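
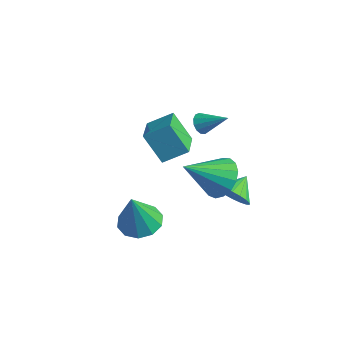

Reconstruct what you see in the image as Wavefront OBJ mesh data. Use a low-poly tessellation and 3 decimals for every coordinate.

v 0.74 -0.046 -1.473
v 1.451 0.334 -1.894
v 0.56 0.986 -0.847
v 1.142 0.428 -2.138
v 0.752 0.427 -2.25
v 0.361 0.333 -2.208
v 0.044 0.164 -2.02
v -0.134 -0.047 -1.724
v -0.14 -0.257 -1.378
v 0.029 -0.426 -1.051
v 0.339 -0.519 -0.807
v 0.728 -0.519 -0.695
v 1.12 -0.425 -0.738
v 1.436 -0.256 -0.925
v 1.615 -0.045 -1.221
v 1.62 0.166 -1.567
v -2.78 -1.059 -0.847
v -3.723 -1.364 0.595
v -3.936 0.187 -1.34
v -4.879 -0.117 0.102
v -2.041 -0.103 -0.162
v -2.984 -0.407 1.28
v -3.197 1.144 -0.655
v -4.14 0.839 0.787
v -1.579 -3.439 -2.813
v -0.87 -4.159 -3.098
v -1.401 -4.081 -0.747
v -0.553 -3.611 -2.954
v -0.628 -2.997 -2.757
v -1.066 -2.552 -2.581
v -1.7 -2.446 -2.493
v -2.288 -2.719 -2.527
v -2.605 -3.267 -2.671
v -2.53 -3.88 -2.868
v -2.092 -4.325 -3.044
v -1.458 -4.432 -3.132
v -0.836 -0.497 2.765
v -0.494 -0.575 2.316
v 0.296 0.037 3.535
v -0.614 -0.279 2.287
v -0.805 -0.052 2.41
v -1.006 0.034 2.646
v -1.153 -0.049 2.919
v -1.199 -0.274 3.144
v -1.13 -0.57 3.248
v -0.968 -0.843 3.199
v -0.764 -1.006 3.012
v -0.583 -1.007 2.746
v -0.482 -0.847 2.487
v 1.469 -1.459 1.063
v 2.486 -1.818 1.115
v 0.831 -3.081 2.357
v 2.451 -1.488 1.511
v 2.191 -1.151 1.805
v 1.765 -0.885 1.928
v 1.272 -0.751 1.854
v 0.823 -0.779 1.598
v 0.523 -0.962 1.22
v 0.439 -1.26 0.806
v 0.591 -1.603 0.45
v 0.944 -1.914 0.235
v 1.417 -2.12 0.21
v 1.902 -2.175 0.38
v 2.288 -2.066 0.707
f 2 1 4
f 2 4 3
f 4 1 5
f 4 5 3
f 5 1 6
f 5 6 3
f 6 1 7
f 6 7 3
f 7 1 8
f 7 8 3
f 8 1 9
f 8 9 3
f 9 1 10
f 9 10 3
f 10 1 11
f 10 11 3
f 11 1 12
f 11 12 3
f 12 1 13
f 12 13 3
f 13 1 14
f 13 14 3
f 14 1 15
f 14 15 3
f 15 1 16
f 15 16 3
f 16 1 2
f 16 2 3
f 18 20 17
f 21 18 17
f 17 20 19
f 19 21 17
f 18 24 20
f 22 18 21
f 22 24 18
f 20 24 19
f 23 21 19
f 19 24 23
f 23 22 21
f 24 22 23
f 26 25 28
f 26 28 27
f 28 25 29
f 28 29 27
f 29 25 30
f 29 30 27
f 30 25 31
f 30 31 27
f 31 25 32
f 31 32 27
f 32 25 33
f 32 33 27
f 33 25 34
f 33 34 27
f 34 25 35
f 34 35 27
f 35 25 36
f 35 36 27
f 36 25 26
f 36 26 27
f 38 37 40
f 38 40 39
f 40 37 41
f 40 41 39
f 41 37 42
f 41 42 39
f 42 37 43
f 42 43 39
f 43 37 44
f 43 44 39
f 44 37 45
f 44 45 39
f 45 37 46
f 45 46 39
f 46 37 47
f 46 47 39
f 47 37 48
f 47 48 39
f 48 37 49
f 48 49 39
f 49 37 38
f 49 38 39
f 51 50 53
f 51 53 52
f 53 50 54
f 53 54 52
f 54 50 55
f 54 55 52
f 55 50 56
f 55 56 52
f 56 50 57
f 56 57 52
f 57 50 58
f 57 58 52
f 58 50 59
f 58 59 52
f 59 50 60
f 59 60 52
f 60 50 61
f 60 61 52
f 61 50 62
f 61 62 52
f 62 50 63
f 62 63 52
f 63 50 64
f 63 64 52
f 64 50 51
f 64 51 52



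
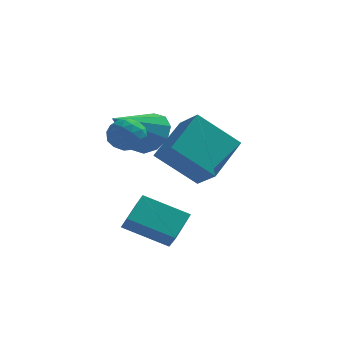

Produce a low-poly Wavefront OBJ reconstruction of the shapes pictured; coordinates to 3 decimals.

v -1.831 -3.63 -1.167
v -1.464 -2.589 -0.407
v -2.154 -3.038 -1.822
v -1.787 -1.997 -1.063
v -0.133 -3.623 -1.997
v 0.234 -2.582 -1.238
v -0.456 -3.031 -2.653
v -0.089 -1.99 -1.893
v -2.451 -0.792 2.174
v -1.801 -0.964 1.781
v -2.639 -2.016 2.399
v -1.989 -2.188 2.006
v -1.944 -1.822 2.691
v -1.828 -1.065 2.552
v -2.612 -1.915 1.628
v -2.496 -1.158 1.489
v -1.901 -1.658 1.444
v -1.488 -1.6 2.101
v -2.952 -1.38 2.079
v -2.539 -1.322 2.736
v -2.11 -0.77 1.957
v -2.33 -2.21 2.223
v -2.304 -1.994 2.625
v -1.922 -2.095 2.394
v -2.125 -0.83 2.411
v -1.744 -0.931 2.18
v -1.828 -1.435 2.715
v -2.696 -2.049 2
v -2.315 -2.15 1.769
v -2.518 -0.885 1.786
v -2.136 -0.986 1.555
v -2.612 -1.545 1.465
v -1.786 -1.28 1.528
v -1.897 -1.999 1.661
v -2.263 -1.839 1.439
v -2.195 -1.394 1.357
v -1.544 -1.246 1.915
v -1.654 -1.965 2.047
v -1.628 -1.75 2.45
v -1.56 -1.305 2.368
v -1.602 -1.654 1.717
v -2.786 -1.015 2.133
v -2.896 -1.734 2.265
v -2.88 -1.675 1.812
v -2.812 -1.23 1.73
v -2.543 -0.981 2.519
v -2.654 -1.7 2.652
v -2.245 -1.586 2.823
v -2.177 -1.141 2.741
v -2.838 -1.326 2.463
v -1.932 1.433 1.213
v -1.344 1.633 2.022
v -3.028 -0.013 2.367
v -1.84 2.023 2.039
v -2.37 2.187 1.741
v -2.734 2.063 1.241
v -2.791 1.698 0.73
v -2.52 1.232 0.404
v -2.025 0.842 0.386
v -1.494 0.678 0.684
v -1.131 0.802 1.184
v -1.074 1.167 1.695
v -1.028 -2.862 1.613
v -0.354 -1.243 2.674
v 0.466 -2.6 0.263
v 1.14 -0.981 1.325
v -0.3 -3.599 2.275
v 0.374 -1.98 3.337
v 1.194 -3.337 0.926
v 1.868 -1.718 1.987
f 2 4 1
f 5 2 1
f 1 4 3
f 3 5 1
f 2 8 4
f 6 2 5
f 6 8 2
f 4 8 3
f 7 5 3
f 3 8 7
f 7 6 5
f 8 6 7
f 9 46 25
f 46 20 49
f 25 49 14
f 46 49 25
f 9 25 21
f 25 14 26
f 21 26 10
f 25 26 21
f 9 21 30
f 21 10 31
f 30 31 16
f 21 31 30
f 9 30 42
f 30 16 45
f 42 45 19
f 30 45 42
f 9 42 46
f 42 19 50
f 46 50 20
f 42 50 46
f 10 26 37
f 26 14 40
f 37 40 18
f 26 40 37
f 14 49 27
f 49 20 48
f 27 48 13
f 49 48 27
f 20 50 47
f 50 19 43
f 47 43 11
f 50 43 47
f 19 45 44
f 45 16 32
f 44 32 15
f 45 32 44
f 16 31 36
f 31 10 33
f 36 33 17
f 31 33 36
f 12 38 24
f 38 18 39
f 24 39 13
f 38 39 24
f 12 24 22
f 24 13 23
f 22 23 11
f 24 23 22
f 12 22 29
f 22 11 28
f 29 28 15
f 22 28 29
f 12 29 34
f 29 15 35
f 34 35 17
f 29 35 34
f 12 34 38
f 34 17 41
f 38 41 18
f 34 41 38
f 13 39 27
f 39 18 40
f 27 40 14
f 39 40 27
f 11 23 47
f 23 13 48
f 47 48 20
f 23 48 47
f 15 28 44
f 28 11 43
f 44 43 19
f 28 43 44
f 17 35 36
f 35 15 32
f 36 32 16
f 35 32 36
f 18 41 37
f 41 17 33
f 37 33 10
f 41 33 37
f 52 51 54
f 52 54 53
f 54 51 55
f 54 55 53
f 55 51 56
f 55 56 53
f 56 51 57
f 56 57 53
f 57 51 58
f 57 58 53
f 58 51 59
f 58 59 53
f 59 51 60
f 59 60 53
f 60 51 61
f 60 61 53
f 61 51 62
f 61 62 53
f 62 51 52
f 62 52 53
f 64 66 63
f 67 64 63
f 63 66 65
f 65 67 63
f 64 70 66
f 68 64 67
f 68 70 64
f 66 70 65
f 69 67 65
f 65 70 69
f 69 68 67
f 70 68 69



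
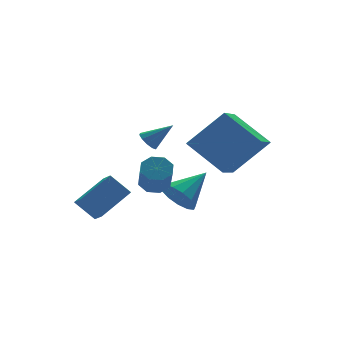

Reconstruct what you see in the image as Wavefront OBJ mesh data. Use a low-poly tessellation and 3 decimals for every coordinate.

v 2.392 -2.312 2.478
v 1.615 -0.891 3.634
v 0.996 -1.853 0.977
v 0.219 -0.432 2.134
v 3.621 -1.028 1.726
v 2.844 0.393 2.883
v 2.225 -0.569 0.226
v 1.448 0.852 1.382
v 0.239 2.677 1.132
v 0.62 2.899 0.857
v 1.121 2.223 1.988
v 0.518 3.112 1.075
v 0.309 3.158 1.315
v 0.074 3.021 1.485
v -0.099 2.752 1.52
v -0.142 2.454 1.407
v -0.04 2.242 1.189
v 0.169 2.195 0.949
v 0.405 2.332 0.779
v 0.577 2.601 0.744
v 1.361 2.272 -2.07
v 1.831 2.317 -2.861
v 2.879 2.628 -1.15
v 1.66 2.797 -2.765
v 1.395 3.111 -2.448
v 1.119 3.158 -2.012
v 0.92 2.924 -1.594
v 0.861 2.483 -1.328
v 0.961 1.976 -1.297
v 1.188 1.562 -1.512
v 1.471 1.374 -1.904
v 1.718 1.471 -2.349
v 1.852 1.823 -2.706
v -2.065 2.834 -2.748
v -2.102 2.147 -2.303
v -2.68 3.411 -1.908
v -2.717 2.723 -1.463
v -0.543 3.277 -1.937
v -0.58 2.589 -1.492
v -1.158 3.853 -1.097
v -1.195 3.166 -0.652
v 0.214 2.083 -0.848
v 0.87 1.943 -0.741
v 0.503 1.077 0.376
v -0.154 1.217 0.268
v 0.709 2.358 -0.472
v 0.341 1.492 0.645
v 0.257 2.612 -0.423
v -0.111 1.746 0.693
v -0.22 2.556 -0.624
v -0.588 1.69 0.492
v -0.443 2.223 -0.956
v -0.81 1.357 0.161
v -0.281 1.808 -1.225
v -0.649 0.942 -0.108
v 0.171 1.554 -1.273
v -0.197 0.688 -0.157
v 0.648 1.61 -1.072
v 0.28 0.744 0.044
f 2 4 1
f 5 2 1
f 1 4 3
f 3 5 1
f 2 8 4
f 6 2 5
f 6 8 2
f 4 8 3
f 7 5 3
f 3 8 7
f 7 6 5
f 8 6 7
f 10 9 12
f 10 12 11
f 12 9 13
f 12 13 11
f 13 9 14
f 13 14 11
f 14 9 15
f 14 15 11
f 15 9 16
f 15 16 11
f 16 9 17
f 16 17 11
f 17 9 18
f 17 18 11
f 18 9 19
f 18 19 11
f 19 9 20
f 19 20 11
f 20 9 10
f 20 10 11
f 22 21 24
f 22 24 23
f 24 21 25
f 24 25 23
f 25 21 26
f 25 26 23
f 26 21 27
f 26 27 23
f 27 21 28
f 27 28 23
f 28 21 29
f 28 29 23
f 29 21 30
f 29 30 23
f 30 21 31
f 30 31 23
f 31 21 32
f 31 32 23
f 32 21 33
f 32 33 23
f 33 21 22
f 33 22 23
f 35 37 34
f 38 35 34
f 34 37 36
f 36 38 34
f 35 41 37
f 39 35 38
f 39 41 35
f 37 41 36
f 40 38 36
f 36 41 40
f 40 39 38
f 41 39 40
f 43 42 46
f 43 46 44
f 44 46 47
f 44 47 45
f 46 42 48
f 46 48 47
f 47 48 49
f 47 49 45
f 48 42 50
f 48 50 49
f 49 50 51
f 49 51 45
f 50 42 52
f 50 52 51
f 51 52 53
f 51 53 45
f 52 42 54
f 52 54 53
f 53 54 55
f 53 55 45
f 54 42 56
f 54 56 55
f 55 56 57
f 55 57 45
f 56 42 58
f 56 58 57
f 57 58 59
f 57 59 45
f 58 42 43
f 58 43 59
f 59 43 44
f 59 44 45



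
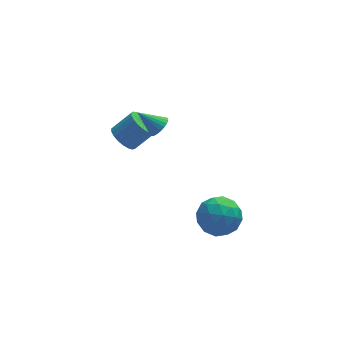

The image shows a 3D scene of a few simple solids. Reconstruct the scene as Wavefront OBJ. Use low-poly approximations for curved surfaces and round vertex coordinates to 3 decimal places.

v 0.101 -2.479 0.018
v 1.11 -2.619 0.67
v 0.35 -4.261 -0.75
v 1.359 -4.401 -0.098
v 0.282 -4.378 0.452
v 0.129 -3.277 0.927
v 1.331 -3.603 -1.007
v 1.178 -2.502 -0.532
v 1.87 -3.314 0.036
v 1.222 -3.793 0.938
v 0.238 -3.087 -1.018
v -0.41 -3.566 -0.116
v 0.584 -2.393 0.412
v 0.876 -4.487 -0.492
v 0.243 -4.474 -0.168
v 0.836 -4.556 0.215
v 0.007 -2.779 0.562
v 0.6 -2.862 0.945
v 0.113 -3.896 0.817
v 0.86 -4.018 -1.025
v 1.453 -4.101 -0.642
v 0.624 -2.324 -0.295
v 1.217 -2.406 0.088
v 1.347 -2.984 -0.897
v 1.624 -2.883 0.422
v 1.77 -3.931 -0.029
v 1.754 -3.462 -0.563
v 1.664 -2.814 -0.284
v 1.243 -3.165 0.952
v 1.389 -4.212 0.5
v 0.756 -4.199 0.824
v 0.666 -3.552 1.103
v 1.69 -3.573 0.58
v 0.071 -2.668 -0.58
v 0.217 -3.715 -1.032
v 0.794 -3.328 -1.183
v 0.704 -2.681 -0.904
v -0.31 -2.949 -0.051
v -0.164 -3.997 -0.502
v -0.204 -4.066 0.204
v -0.294 -3.418 0.483
v -0.23 -3.307 -0.66
v -2.734 2.829 0.937
v -2.155 2.614 0.339
v -1.086 2.696 1.345
v -1.666 2.911 1.943
v -2.159 2.971 0.314
v -1.09 3.053 1.32
v -2.262 3.303 0.397
v -1.193 3.385 1.403
v -2.447 3.553 0.573
v -1.379 3.635 1.579
v -2.682 3.678 0.812
v -1.613 3.76 1.818
v -2.926 3.656 1.073
v -1.857 3.738 2.079
v -3.136 3.491 1.31
v -2.068 3.573 2.316
v -3.278 3.212 1.483
v -2.209 3.294 2.489
v -3.325 2.866 1.561
v -2.256 2.948 2.567
v -3.27 2.514 1.532
v -2.201 2.596 2.538
v -3.122 2.216 1.399
v -2.054 2.298 2.405
v -2.908 2.025 1.187
v -1.839 2.107 2.193
v -2.663 1.972 0.931
v -1.595 2.054 1.937
v -2.431 2.067 0.677
v -1.362 2.149 1.683
v -2.251 2.295 0.467
v -1.182 2.377 1.473
v -1.143 1.517 2.816
v -0.712 1.436 3.323
v -2.137 2.023 3.744
v -0.657 1.68 3.248
v -0.677 1.9 3.108
v -0.767 2.061 2.923
v -0.914 2.14 2.722
v -1.097 2.124 2.535
v -1.286 2.015 2.392
v -1.454 1.831 2.312
v -1.574 1.599 2.31
v -1.629 1.354 2.385
v -1.61 1.135 2.525
v -1.519 0.973 2.71
v -1.372 0.895 2.911
v -1.19 0.911 3.098
v -1 1.019 3.241
v -0.833 1.204 3.321
f 1 38 17
f 38 12 41
f 17 41 6
f 38 41 17
f 1 17 13
f 17 6 18
f 13 18 2
f 17 18 13
f 1 13 22
f 13 2 23
f 22 23 8
f 13 23 22
f 1 22 34
f 22 8 37
f 34 37 11
f 22 37 34
f 1 34 38
f 34 11 42
f 38 42 12
f 34 42 38
f 2 18 29
f 18 6 32
f 29 32 10
f 18 32 29
f 6 41 19
f 41 12 40
f 19 40 5
f 41 40 19
f 12 42 39
f 42 11 35
f 39 35 3
f 42 35 39
f 11 37 36
f 37 8 24
f 36 24 7
f 37 24 36
f 8 23 28
f 23 2 25
f 28 25 9
f 23 25 28
f 4 30 16
f 30 10 31
f 16 31 5
f 30 31 16
f 4 16 14
f 16 5 15
f 14 15 3
f 16 15 14
f 4 14 21
f 14 3 20
f 21 20 7
f 14 20 21
f 4 21 26
f 21 7 27
f 26 27 9
f 21 27 26
f 4 26 30
f 26 9 33
f 30 33 10
f 26 33 30
f 5 31 19
f 31 10 32
f 19 32 6
f 31 32 19
f 3 15 39
f 15 5 40
f 39 40 12
f 15 40 39
f 7 20 36
f 20 3 35
f 36 35 11
f 20 35 36
f 9 27 28
f 27 7 24
f 28 24 8
f 27 24 28
f 10 33 29
f 33 9 25
f 29 25 2
f 33 25 29
f 44 43 47
f 44 47 45
f 45 47 48
f 45 48 46
f 47 43 49
f 47 49 48
f 48 49 50
f 48 50 46
f 49 43 51
f 49 51 50
f 50 51 52
f 50 52 46
f 51 43 53
f 51 53 52
f 52 53 54
f 52 54 46
f 53 43 55
f 53 55 54
f 54 55 56
f 54 56 46
f 55 43 57
f 55 57 56
f 56 57 58
f 56 58 46
f 57 43 59
f 57 59 58
f 58 59 60
f 58 60 46
f 59 43 61
f 59 61 60
f 60 61 62
f 60 62 46
f 61 43 63
f 61 63 62
f 62 63 64
f 62 64 46
f 63 43 65
f 63 65 64
f 64 65 66
f 64 66 46
f 65 43 67
f 65 67 66
f 66 67 68
f 66 68 46
f 67 43 69
f 67 69 68
f 68 69 70
f 68 70 46
f 69 43 71
f 69 71 70
f 70 71 72
f 70 72 46
f 71 43 73
f 71 73 72
f 72 73 74
f 72 74 46
f 73 43 44
f 73 44 74
f 74 44 45
f 74 45 46
f 76 75 78
f 76 78 77
f 78 75 79
f 78 79 77
f 79 75 80
f 79 80 77
f 80 75 81
f 80 81 77
f 81 75 82
f 81 82 77
f 82 75 83
f 82 83 77
f 83 75 84
f 83 84 77
f 84 75 85
f 84 85 77
f 85 75 86
f 85 86 77
f 86 75 87
f 86 87 77
f 87 75 88
f 87 88 77
f 88 75 89
f 88 89 77
f 89 75 90
f 89 90 77
f 90 75 91
f 90 91 77
f 91 75 92
f 91 92 77
f 92 75 76
f 92 76 77



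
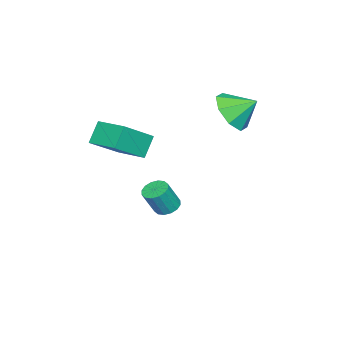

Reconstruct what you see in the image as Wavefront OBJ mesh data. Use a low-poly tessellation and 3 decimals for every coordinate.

v -2.086 1.798 3.399
v -1.118 2.065 3.295
v -2.274 2.742 4.081
v -1.57 2.371 2.747
v -2.324 2.342 2.581
v -2.939 1.994 2.894
v -3.055 1.531 3.502
v -2.603 1.225 4.05
v -1.849 1.254 4.216
v -1.234 1.602 3.903
v 1.31 -1.317 2.272
v 0.685 -1.229 3.099
v 1.776 -0.059 2.49
v 1.151 0.03 3.317
v 2.509 -1.93 3.243
v 1.884 -1.841 4.07
v 2.975 -0.671 3.461
v 2.35 -0.583 4.288
v -1.059 -0.391 -1.698
v -0.627 -0.044 -1.778
v -0.168 -0.363 -0.682
v -0.601 -0.709 -0.602
v -0.828 0.117 -1.647
v -0.37 -0.202 -0.551
v -1.092 0.142 -1.529
v -0.634 -0.176 -0.433
v -1.347 0.025 -1.457
v -0.889 -0.294 -0.361
v -1.525 -0.204 -1.449
v -1.066 -0.522 -0.353
v -1.578 -0.483 -1.508
v -1.119 -0.801 -0.412
v -1.492 -0.737 -1.618
v -1.033 -1.056 -0.522
v -1.29 -0.898 -1.749
v -0.832 -1.217 -0.653
v -1.026 -0.924 -1.867
v -0.568 -1.242 -0.771
v -0.771 -0.806 -1.939
v -0.313 -1.125 -0.843
v -0.594 -0.578 -1.947
v -0.135 -0.896 -0.851
v -0.541 -0.299 -1.888
v -0.082 -0.617 -0.792
f 2 1 4
f 2 4 3
f 4 1 5
f 4 5 3
f 5 1 6
f 5 6 3
f 6 1 7
f 6 7 3
f 7 1 8
f 7 8 3
f 8 1 9
f 8 9 3
f 9 1 10
f 9 10 3
f 10 1 2
f 10 2 3
f 12 14 11
f 15 12 11
f 11 14 13
f 13 15 11
f 12 18 14
f 16 12 15
f 16 18 12
f 14 18 13
f 17 15 13
f 13 18 17
f 17 16 15
f 18 16 17
f 20 19 23
f 20 23 21
f 21 23 24
f 21 24 22
f 23 19 25
f 23 25 24
f 24 25 26
f 24 26 22
f 25 19 27
f 25 27 26
f 26 27 28
f 26 28 22
f 27 19 29
f 27 29 28
f 28 29 30
f 28 30 22
f 29 19 31
f 29 31 30
f 30 31 32
f 30 32 22
f 31 19 33
f 31 33 32
f 32 33 34
f 32 34 22
f 33 19 35
f 33 35 34
f 34 35 36
f 34 36 22
f 35 19 37
f 35 37 36
f 36 37 38
f 36 38 22
f 37 19 39
f 37 39 38
f 38 39 40
f 38 40 22
f 39 19 41
f 39 41 40
f 40 41 42
f 40 42 22
f 41 19 43
f 41 43 42
f 42 43 44
f 42 44 22
f 43 19 20
f 43 20 44
f 44 20 21
f 44 21 22



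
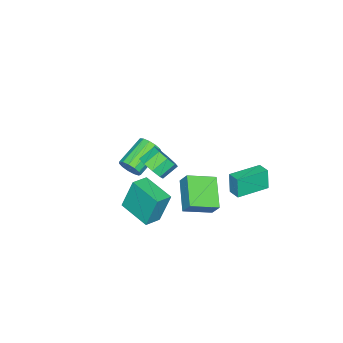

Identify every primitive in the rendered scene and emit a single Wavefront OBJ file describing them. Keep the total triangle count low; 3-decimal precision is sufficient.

v 2.839 0.08 3.205
v 3.386 -0.029 3.974
v 2.569 0.452 4.624
v 2.021 0.56 3.855
v 3.504 0.547 3.696
v 2.686 1.028 4.346
v 3.311 0.904 3.189
v 2.493 1.385 3.839
v 2.897 0.875 2.689
v 2.079 1.356 3.339
v 2.455 0.474 2.431
v 1.638 0.955 3.08
v 2.194 -0.112 2.535
v 1.376 0.369 3.184
v 2.234 -0.608 2.952
v 1.416 -0.127 3.602
v 2.557 -0.782 3.488
v 1.739 -0.301 4.138
v 3.012 -0.554 3.892
v 2.194 -0.073 4.542
v -3.032 3.999 -1.011
v -3.208 3.842 0.389
v -2.616 4.728 -0.878
v -2.792 4.571 0.523
v -1.228 2.949 -0.903
v -1.404 2.792 0.498
v -0.812 3.678 -0.769
v -0.988 3.521 0.631
v -1.874 -4.102 -2.363
v -1.61 -4.413 -1.675
v -3.542 -4.089 -0.788
v -3.806 -3.778 -1.477
v -1.527 -3.97 -1.655
v -3.459 -3.646 -0.768
v -1.554 -3.57 -1.86
v -3.485 -3.246 -0.973
v -1.682 -3.338 -2.224
v -3.614 -3.014 -1.337
v -1.872 -3.349 -2.633
v -3.803 -3.025 -1.746
v -2.062 -3.599 -2.956
v -3.994 -3.275 -2.07
v -2.193 -4.009 -3.091
v -4.124 -3.685 -2.205
v -2.222 -4.448 -2.995
v -4.154 -4.124 -2.108
v -2.141 -4.777 -2.698
v -4.073 -4.454 -1.812
v -1.975 -4.893 -2.295
v -3.907 -4.569 -1.409
v -1.778 -4.757 -1.914
v -3.709 -4.433 -1.027
v 0.942 -2.079 -2.193
v 0.576 -1.524 -0.117
v 1.573 -0.109 -2.609
v 1.207 0.446 -0.533
v 2.013 -2.366 -1.927
v 1.647 -1.811 0.149
v 2.644 -0.396 -2.343
v 2.278 0.159 -0.267
v 0.459 2.482 1.122
v 0.666 3.05 2.005
v 2.022 3.517 0.09
v 2.229 4.084 0.973
v 1.631 1.236 1.647
v 1.838 1.803 2.53
v 3.194 2.27 0.615
v 3.401 2.838 1.498
f 2 1 5
f 2 5 3
f 3 5 6
f 3 6 4
f 5 1 7
f 5 7 6
f 6 7 8
f 6 8 4
f 7 1 9
f 7 9 8
f 8 9 10
f 8 10 4
f 9 1 11
f 9 11 10
f 10 11 12
f 10 12 4
f 11 1 13
f 11 13 12
f 12 13 14
f 12 14 4
f 13 1 15
f 13 15 14
f 14 15 16
f 14 16 4
f 15 1 17
f 15 17 16
f 16 17 18
f 16 18 4
f 17 1 19
f 17 19 18
f 18 19 20
f 18 20 4
f 19 1 2
f 19 2 20
f 20 2 3
f 20 3 4
f 22 24 21
f 25 22 21
f 21 24 23
f 23 25 21
f 22 28 24
f 26 22 25
f 26 28 22
f 24 28 23
f 27 25 23
f 23 28 27
f 27 26 25
f 28 26 27
f 30 29 33
f 30 33 31
f 31 33 34
f 31 34 32
f 33 29 35
f 33 35 34
f 34 35 36
f 34 36 32
f 35 29 37
f 35 37 36
f 36 37 38
f 36 38 32
f 37 29 39
f 37 39 38
f 38 39 40
f 38 40 32
f 39 29 41
f 39 41 40
f 40 41 42
f 40 42 32
f 41 29 43
f 41 43 42
f 42 43 44
f 42 44 32
f 43 29 45
f 43 45 44
f 44 45 46
f 44 46 32
f 45 29 47
f 45 47 46
f 46 47 48
f 46 48 32
f 47 29 49
f 47 49 48
f 48 49 50
f 48 50 32
f 49 29 51
f 49 51 50
f 50 51 52
f 50 52 32
f 51 29 30
f 51 30 52
f 52 30 31
f 52 31 32
f 54 56 53
f 57 54 53
f 53 56 55
f 55 57 53
f 54 60 56
f 58 54 57
f 58 60 54
f 56 60 55
f 59 57 55
f 55 60 59
f 59 58 57
f 60 58 59
f 62 64 61
f 65 62 61
f 61 64 63
f 63 65 61
f 62 68 64
f 66 62 65
f 66 68 62
f 64 68 63
f 67 65 63
f 63 68 67
f 67 66 65
f 68 66 67



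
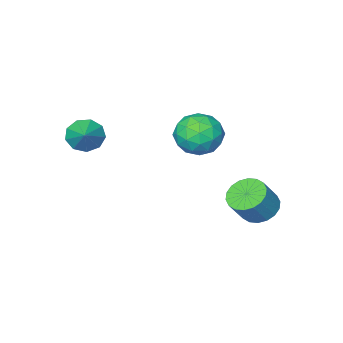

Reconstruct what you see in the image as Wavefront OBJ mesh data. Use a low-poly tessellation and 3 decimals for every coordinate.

v -3.962 1.965 -2.853
v -3.15 1.755 -3.415
v -2.245 1.864 -2.149
v -3.058 2.075 -1.587
v -3.173 2.203 -3.437
v -2.269 2.312 -2.171
v -3.353 2.604 -3.344
v -2.448 2.713 -2.077
v -3.653 2.879 -3.153
v -2.748 2.988 -1.886
v -4.014 2.973 -2.903
v -3.11 3.082 -1.636
v -4.366 2.867 -2.643
v -3.461 2.976 -1.376
v -4.637 2.583 -2.425
v -3.732 2.692 -1.158
v -4.775 2.176 -2.291
v -3.87 2.285 -1.025
v -4.751 1.728 -2.269
v -3.847 1.837 -1.003
v -4.572 1.327 -2.363
v -3.667 1.436 -1.096
v -4.272 1.052 -2.554
v -3.367 1.161 -1.287
v -3.91 0.958 -2.804
v -3.006 1.067 -1.537
v -3.559 1.064 -3.064
v -2.654 1.173 -1.797
v -3.288 1.348 -3.282
v -2.383 1.457 -2.015
v -2.499 0.969 2.062
v -1.299 0.957 1.749
v -2.621 -0.997 1.671
v -1.421 -1.009 1.358
v -1.752 -0.832 2.54
v -1.676 0.382 2.782
v -2.244 -0.422 0.638
v -2.168 0.792 0.88
v -1.141 0.097 0.869
v -0.837 -0.156 2.045
v -3.083 0.116 1.375
v -2.779 -0.137 2.551
v -1.888 1.135 1.94
v -2.032 -1.175 1.48
v -2.226 -1.071 2.175
v -1.52 -1.078 1.991
v -2.11 0.798 2.547
v -1.405 0.791 2.363
v -1.671 -0.261 2.828
v -2.515 -0.831 1.057
v -1.81 -0.838 0.873
v -2.4 1.038 1.429
v -1.694 1.031 1.245
v -2.249 0.221 0.592
v -1.09 0.623 1.239
v -1.161 -0.532 1.008
v -1.645 -0.188 0.585
v -1.601 0.526 0.728
v -0.911 0.474 1.93
v -0.983 -0.681 1.7
v -1.177 -0.577 2.395
v -1.133 0.136 2.537
v -0.818 -0.031 1.412
v -2.937 0.641 1.72
v -3.009 -0.514 1.49
v -2.787 -0.176 0.883
v -2.743 0.537 1.025
v -2.759 0.492 2.412
v -2.83 -0.663 2.181
v -2.319 -0.566 2.692
v -2.275 0.148 2.835
v -3.102 -0.009 2.008
v 1.967 -3.299 1.424
v 2.78 -3.71 1.234
v 2.653 -2.281 2.156
v 2.638 -3.288 0.78
v 2.183 -2.871 0.627
v 1.626 -2.655 0.846
v 1.229 -2.74 1.336
v 1.178 -3.087 1.867
v 1.495 -3.533 2.19
v 2.034 -3.87 2.155
v 2.541 -3.94 1.777
f 2 1 5
f 2 5 3
f 3 5 6
f 3 6 4
f 5 1 7
f 5 7 6
f 6 7 8
f 6 8 4
f 7 1 9
f 7 9 8
f 8 9 10
f 8 10 4
f 9 1 11
f 9 11 10
f 10 11 12
f 10 12 4
f 11 1 13
f 11 13 12
f 12 13 14
f 12 14 4
f 13 1 15
f 13 15 14
f 14 15 16
f 14 16 4
f 15 1 17
f 15 17 16
f 16 17 18
f 16 18 4
f 17 1 19
f 17 19 18
f 18 19 20
f 18 20 4
f 19 1 21
f 19 21 20
f 20 21 22
f 20 22 4
f 21 1 23
f 21 23 22
f 22 23 24
f 22 24 4
f 23 1 25
f 23 25 24
f 24 25 26
f 24 26 4
f 25 1 27
f 25 27 26
f 26 27 28
f 26 28 4
f 27 1 29
f 27 29 28
f 28 29 30
f 28 30 4
f 29 1 2
f 29 2 30
f 30 2 3
f 30 3 4
f 31 68 47
f 68 42 71
f 47 71 36
f 68 71 47
f 31 47 43
f 47 36 48
f 43 48 32
f 47 48 43
f 31 43 52
f 43 32 53
f 52 53 38
f 43 53 52
f 31 52 64
f 52 38 67
f 64 67 41
f 52 67 64
f 31 64 68
f 64 41 72
f 68 72 42
f 64 72 68
f 32 48 59
f 48 36 62
f 59 62 40
f 48 62 59
f 36 71 49
f 71 42 70
f 49 70 35
f 71 70 49
f 42 72 69
f 72 41 65
f 69 65 33
f 72 65 69
f 41 67 66
f 67 38 54
f 66 54 37
f 67 54 66
f 38 53 58
f 53 32 55
f 58 55 39
f 53 55 58
f 34 60 46
f 60 40 61
f 46 61 35
f 60 61 46
f 34 46 44
f 46 35 45
f 44 45 33
f 46 45 44
f 34 44 51
f 44 33 50
f 51 50 37
f 44 50 51
f 34 51 56
f 51 37 57
f 56 57 39
f 51 57 56
f 34 56 60
f 56 39 63
f 60 63 40
f 56 63 60
f 35 61 49
f 61 40 62
f 49 62 36
f 61 62 49
f 33 45 69
f 45 35 70
f 69 70 42
f 45 70 69
f 37 50 66
f 50 33 65
f 66 65 41
f 50 65 66
f 39 57 58
f 57 37 54
f 58 54 38
f 57 54 58
f 40 63 59
f 63 39 55
f 59 55 32
f 63 55 59
f 74 73 76
f 74 76 75
f 76 73 77
f 76 77 75
f 77 73 78
f 77 78 75
f 78 73 79
f 78 79 75
f 79 73 80
f 79 80 75
f 80 73 81
f 80 81 75
f 81 73 82
f 81 82 75
f 82 73 83
f 82 83 75
f 83 73 74
f 83 74 75



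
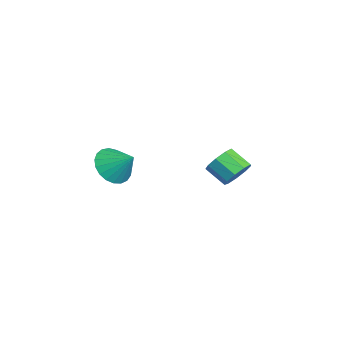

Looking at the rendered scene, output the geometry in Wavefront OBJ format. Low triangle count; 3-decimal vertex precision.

v -1.827 2.809 -1.594
v -1.417 2.998 -0.983
v -2.024 2.281 -0.354
v -2.433 2.091 -0.966
v -1.831 3.311 -1.024
v -2.437 2.594 -0.396
v -2.242 3.389 -1.332
v -2.848 2.672 -0.704
v -2.459 3.195 -1.763
v -3.065 2.478 -1.135
v -2.381 2.82 -2.115
v -2.987 2.103 -1.486
v -2.043 2.44 -2.223
v -2.649 1.723 -1.594
v -1.604 2.233 -2.037
v -2.21 1.515 -1.408
v -1.27 2.294 -1.644
v -1.876 1.577 -1.015
v -1.196 2.597 -1.227
v -1.802 1.88 -0.599
v 2.675 -2.491 1.716
v 3.447 -2.808 1.408
v 3.285 -1.749 2.484
v 3.385 -2.523 1.181
v 3.201 -2.232 1.047
v 2.925 -1.985 1.028
v 2.606 -1.826 1.128
v 2.299 -1.782 1.33
v 2.057 -1.861 1.599
v 1.922 -2.048 1.887
v 1.916 -2.312 2.147
v 2.042 -2.607 2.332
v 2.277 -2.882 2.41
v 2.581 -3.089 2.368
v 2.901 -3.193 2.214
v 3.182 -3.175 1.974
v 3.375 -3.039 1.689
f 2 1 5
f 2 5 3
f 3 5 6
f 3 6 4
f 5 1 7
f 5 7 6
f 6 7 8
f 6 8 4
f 7 1 9
f 7 9 8
f 8 9 10
f 8 10 4
f 9 1 11
f 9 11 10
f 10 11 12
f 10 12 4
f 11 1 13
f 11 13 12
f 12 13 14
f 12 14 4
f 13 1 15
f 13 15 14
f 14 15 16
f 14 16 4
f 15 1 17
f 15 17 16
f 16 17 18
f 16 18 4
f 17 1 19
f 17 19 18
f 18 19 20
f 18 20 4
f 19 1 2
f 19 2 20
f 20 2 3
f 20 3 4
f 22 21 24
f 22 24 23
f 24 21 25
f 24 25 23
f 25 21 26
f 25 26 23
f 26 21 27
f 26 27 23
f 27 21 28
f 27 28 23
f 28 21 29
f 28 29 23
f 29 21 30
f 29 30 23
f 30 21 31
f 30 31 23
f 31 21 32
f 31 32 23
f 32 21 33
f 32 33 23
f 33 21 34
f 33 34 23
f 34 21 35
f 34 35 23
f 35 21 36
f 35 36 23
f 36 21 37
f 36 37 23
f 37 21 22
f 37 22 23



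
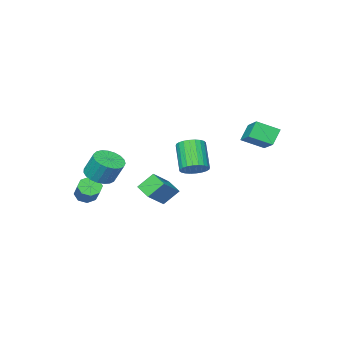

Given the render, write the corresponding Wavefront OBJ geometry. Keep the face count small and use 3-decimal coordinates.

v 2.654 -2.64 -1.454
v 3.304 -2.004 -1.73
v 3.155 -1.284 -0.422
v 2.506 -1.92 -0.146
v 2.968 -1.84 -1.859
v 2.819 -1.12 -0.551
v 2.578 -1.814 -1.917
v 2.43 -1.094 -0.61
v 2.202 -1.931 -1.896
v 2.053 -1.211 -0.588
v 1.903 -2.171 -1.798
v 1.754 -1.451 -0.49
v 1.735 -2.491 -1.64
v 1.586 -1.772 -0.333
v 1.725 -2.838 -1.451
v 1.576 -2.118 -0.143
v 1.876 -3.15 -1.262
v 1.728 -2.43 0.046
v 2.162 -3.374 -1.106
v 2.013 -2.654 0.202
v 2.533 -3.471 -1.01
v 2.384 -2.751 0.298
v 2.925 -3.424 -0.991
v 2.776 -2.705 0.316
v 3.27 -3.242 -1.052
v 3.121 -2.522 0.255
v 3.508 -2.956 -1.183
v 3.36 -2.236 0.125
v 3.599 -2.615 -1.36
v 3.451 -1.895 -0.053
v 3.527 -2.278 -1.554
v 3.378 -1.558 -0.246
v 2.795 -3.684 -3.177
v 3.403 -4.031 -3.161
v 4.133 -2.703 -2.048
v 3.525 -2.356 -2.063
v 3.378 -3.679 -3.564
v 4.108 -2.352 -2.451
v 3.011 -3.33 -3.74
v 3.741 -2.002 -2.627
v 2.518 -3.188 -3.586
v 3.248 -1.861 -2.473
v 2.187 -3.337 -3.192
v 2.917 -2.009 -2.079
v 2.212 -3.688 -2.789
v 2.942 -2.361 -1.676
v 2.579 -4.038 -2.613
v 3.309 -2.71 -1.5
v 3.072 -4.179 -2.767
v 3.802 -2.852 -1.654
v -3.723 2.477 2.218
v -2.901 4.035 3.053
v -4.719 3.325 1.616
v -3.897 4.884 2.451
v -3.043 2.616 1.289
v -2.221 4.175 2.124
v -4.039 3.465 0.687
v -3.217 5.023 1.522
v -0.241 2.047 -0.445
v 0.372 1.503 -0.577
v -0.266 0.429 0.894
v -0.879 0.973 1.025
v 0.512 1.707 -0.367
v -0.126 0.632 1.103
v 0.537 1.962 -0.17
v -0.101 0.888 1.301
v 0.444 2.23 -0.014
v -0.194 1.156 1.457
v 0.247 2.471 0.076
v -0.391 1.397 1.546
v -0.025 2.647 0.086
v -0.663 1.573 1.557
v -0.329 2.731 0.016
v -0.968 1.657 1.487
v -0.62 2.712 -0.125
v -1.259 1.638 1.346
v -0.854 2.591 -0.314
v -1.492 1.517 1.157
v -0.994 2.388 -0.523
v -1.632 1.313 0.947
v -1.019 2.132 -0.721
v -1.657 1.058 0.75
v -0.926 1.864 -0.877
v -1.564 0.79 0.594
v -0.729 1.623 -0.966
v -1.367 0.549 0.504
v -0.457 1.447 -0.977
v -1.095 0.373 0.494
v -0.152 1.363 -0.907
v -0.791 0.289 0.564
v 0.139 1.382 -0.766
v -0.5 0.308 0.705
v -2.095 -1.422 -3.529
v -2.196 -2.492 -3.092
v -0.731 -1.145 -2.536
v -0.832 -2.214 -2.099
v -1.308 -1.886 -4.481
v -1.409 -2.955 -4.044
v 0.056 -1.608 -3.488
v -0.045 -2.678 -3.051
f 2 1 5
f 2 5 3
f 3 5 6
f 3 6 4
f 5 1 7
f 5 7 6
f 6 7 8
f 6 8 4
f 7 1 9
f 7 9 8
f 8 9 10
f 8 10 4
f 9 1 11
f 9 11 10
f 10 11 12
f 10 12 4
f 11 1 13
f 11 13 12
f 12 13 14
f 12 14 4
f 13 1 15
f 13 15 14
f 14 15 16
f 14 16 4
f 15 1 17
f 15 17 16
f 16 17 18
f 16 18 4
f 17 1 19
f 17 19 18
f 18 19 20
f 18 20 4
f 19 1 21
f 19 21 20
f 20 21 22
f 20 22 4
f 21 1 23
f 21 23 22
f 22 23 24
f 22 24 4
f 23 1 25
f 23 25 24
f 24 25 26
f 24 26 4
f 25 1 27
f 25 27 26
f 26 27 28
f 26 28 4
f 27 1 29
f 27 29 28
f 28 29 30
f 28 30 4
f 29 1 31
f 29 31 30
f 30 31 32
f 30 32 4
f 31 1 2
f 31 2 32
f 32 2 3
f 32 3 4
f 34 33 37
f 34 37 35
f 35 37 38
f 35 38 36
f 37 33 39
f 37 39 38
f 38 39 40
f 38 40 36
f 39 33 41
f 39 41 40
f 40 41 42
f 40 42 36
f 41 33 43
f 41 43 42
f 42 43 44
f 42 44 36
f 43 33 45
f 43 45 44
f 44 45 46
f 44 46 36
f 45 33 47
f 45 47 46
f 46 47 48
f 46 48 36
f 47 33 49
f 47 49 48
f 48 49 50
f 48 50 36
f 49 33 34
f 49 34 50
f 50 34 35
f 50 35 36
f 52 54 51
f 55 52 51
f 51 54 53
f 53 55 51
f 52 58 54
f 56 52 55
f 56 58 52
f 54 58 53
f 57 55 53
f 53 58 57
f 57 56 55
f 58 56 57
f 60 59 63
f 60 63 61
f 61 63 64
f 61 64 62
f 63 59 65
f 63 65 64
f 64 65 66
f 64 66 62
f 65 59 67
f 65 67 66
f 66 67 68
f 66 68 62
f 67 59 69
f 67 69 68
f 68 69 70
f 68 70 62
f 69 59 71
f 69 71 70
f 70 71 72
f 70 72 62
f 71 59 73
f 71 73 72
f 72 73 74
f 72 74 62
f 73 59 75
f 73 75 74
f 74 75 76
f 74 76 62
f 75 59 77
f 75 77 76
f 76 77 78
f 76 78 62
f 77 59 79
f 77 79 78
f 78 79 80
f 78 80 62
f 79 59 81
f 79 81 80
f 80 81 82
f 80 82 62
f 81 59 83
f 81 83 82
f 82 83 84
f 82 84 62
f 83 59 85
f 83 85 84
f 84 85 86
f 84 86 62
f 85 59 87
f 85 87 86
f 86 87 88
f 86 88 62
f 87 59 89
f 87 89 88
f 88 89 90
f 88 90 62
f 89 59 91
f 89 91 90
f 90 91 92
f 90 92 62
f 91 59 60
f 91 60 92
f 92 60 61
f 92 61 62
f 94 96 93
f 97 94 93
f 93 96 95
f 95 97 93
f 94 100 96
f 98 94 97
f 98 100 94
f 96 100 95
f 99 97 95
f 95 100 99
f 99 98 97
f 100 98 99



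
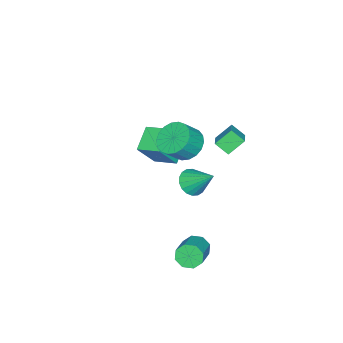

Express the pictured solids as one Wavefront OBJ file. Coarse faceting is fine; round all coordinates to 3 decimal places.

v -2.789 -3.853 -2.666
v -4.237 -4.157 -1.789
v -2.829 -2.351 -2.212
v -4.277 -2.655 -1.334
v -1.683 -4.325 -1.006
v -3.131 -4.629 -0.128
v -1.723 -2.823 -0.551
v -3.171 -3.127 0.326
v -3.366 0.756 0.156
v -3.25 -0.057 0.811
v -4.149 1.345 1.025
v -4.033 0.533 1.68
v -2.207 1.407 0.76
v -2.091 0.595 1.415
v -2.99 1.997 1.629
v -2.874 1.184 2.284
v -0.462 0.14 -0.995
v 0.311 -0.236 -0.666
v -0.318 1.6 0.335
v 0.449 0.016 -0.957
v 0.407 0.293 -1.256
v 0.193 0.539 -1.504
v -0.151 0.706 -1.65
v -0.556 0.761 -1.667
v -0.943 0.694 -1.551
v -1.234 0.516 -1.324
v -1.373 0.264 -1.033
v -1.331 -0.012 -0.734
v -1.117 -0.259 -0.486
v -0.773 -0.426 -0.34
v -0.367 -0.481 -0.323
v 0.019 -0.413 -0.439
v 2.955 2.481 -2.969
v 3.351 2.302 -3.653
v 4.94 2.84 -2.874
v 4.545 3.019 -2.191
v 3.148 2.887 -3.643
v 4.737 3.426 -2.864
v 2.832 3.235 -3.238
v 4.421 3.773 -2.46
v 2.588 3.141 -2.676
v 4.178 3.679 -1.897
v 2.56 2.66 -2.286
v 4.149 3.198 -1.507
v 2.763 2.074 -2.296
v 4.352 2.613 -1.517
v 3.079 1.727 -2.7
v 4.668 2.265 -1.922
v 3.322 1.821 -3.263
v 4.912 2.359 -2.484
v 0.668 0.493 3.292
v 1.464 1.112 2.855
v 2.289 0.727 3.811
v 1.492 0.107 4.248
v 1.246 1.42 3.167
v 2.071 1.035 4.123
v 0.913 1.544 3.504
v 1.738 1.158 4.46
v 0.532 1.459 3.799
v 1.357 1.074 4.755
v 0.177 1.184 3.993
v 1.002 0.798 4.949
v -0.08 0.771 4.049
v 0.745 0.386 5.005
v -0.189 0.303 3.955
v 0.635 -0.082 4.911
v -0.129 -0.127 3.729
v 0.696 -0.512 4.685
v 0.089 -0.435 3.417
v 0.914 -0.82 4.373
v 0.422 -0.558 3.08
v 1.247 -0.944 4.036
v 0.803 -0.474 2.785
v 1.628 -0.859 3.741
v 1.158 -0.198 2.591
v 1.983 -0.584 3.547
v 1.415 0.214 2.535
v 2.24 -0.171 3.491
v 1.525 0.682 2.629
v 2.349 0.297 3.585
f 2 4 1
f 5 2 1
f 1 4 3
f 3 5 1
f 2 8 4
f 6 2 5
f 6 8 2
f 4 8 3
f 7 5 3
f 3 8 7
f 7 6 5
f 8 6 7
f 10 12 9
f 13 10 9
f 9 12 11
f 11 13 9
f 10 16 12
f 14 10 13
f 14 16 10
f 12 16 11
f 15 13 11
f 11 16 15
f 15 14 13
f 16 14 15
f 18 17 20
f 18 20 19
f 20 17 21
f 20 21 19
f 21 17 22
f 21 22 19
f 22 17 23
f 22 23 19
f 23 17 24
f 23 24 19
f 24 17 25
f 24 25 19
f 25 17 26
f 25 26 19
f 26 17 27
f 26 27 19
f 27 17 28
f 27 28 19
f 28 17 29
f 28 29 19
f 29 17 30
f 29 30 19
f 30 17 31
f 30 31 19
f 31 17 32
f 31 32 19
f 32 17 18
f 32 18 19
f 34 33 37
f 34 37 35
f 35 37 38
f 35 38 36
f 37 33 39
f 37 39 38
f 38 39 40
f 38 40 36
f 39 33 41
f 39 41 40
f 40 41 42
f 40 42 36
f 41 33 43
f 41 43 42
f 42 43 44
f 42 44 36
f 43 33 45
f 43 45 44
f 44 45 46
f 44 46 36
f 45 33 47
f 45 47 46
f 46 47 48
f 46 48 36
f 47 33 49
f 47 49 48
f 48 49 50
f 48 50 36
f 49 33 34
f 49 34 50
f 50 34 35
f 50 35 36
f 52 51 55
f 52 55 53
f 53 55 56
f 53 56 54
f 55 51 57
f 55 57 56
f 56 57 58
f 56 58 54
f 57 51 59
f 57 59 58
f 58 59 60
f 58 60 54
f 59 51 61
f 59 61 60
f 60 61 62
f 60 62 54
f 61 51 63
f 61 63 62
f 62 63 64
f 62 64 54
f 63 51 65
f 63 65 64
f 64 65 66
f 64 66 54
f 65 51 67
f 65 67 66
f 66 67 68
f 66 68 54
f 67 51 69
f 67 69 68
f 68 69 70
f 68 70 54
f 69 51 71
f 69 71 70
f 70 71 72
f 70 72 54
f 71 51 73
f 71 73 72
f 72 73 74
f 72 74 54
f 73 51 75
f 73 75 74
f 74 75 76
f 74 76 54
f 75 51 77
f 75 77 76
f 76 77 78
f 76 78 54
f 77 51 79
f 77 79 78
f 78 79 80
f 78 80 54
f 79 51 52
f 79 52 80
f 80 52 53
f 80 53 54



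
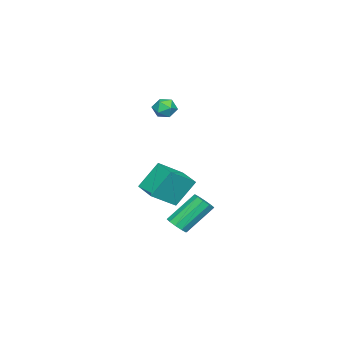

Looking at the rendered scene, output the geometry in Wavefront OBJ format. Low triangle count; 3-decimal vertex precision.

v -4.147 -1.49 1.803
v -3.627 -1.706 1.397
v -4.133 -2.474 2.343
v -3.613 -2.69 1.937
v -3.504 -2.188 2.403
v -3.512 -1.579 2.07
v -4.248 -2.601 1.67
v -4.256 -1.992 1.337
v -3.689 -2.392 1.315
v -3.23 -2.137 1.768
v -4.53 -2.043 1.972
v -4.071 -1.788 2.425
v 1.579 0.419 -1.646
v 0.906 1.122 -0.265
v 2.335 1.429 -1.792
v 1.662 2.133 -0.411
v 2.738 -0.313 -0.709
v 2.065 0.391 0.672
v 3.494 0.698 -0.855
v 2.821 1.401 0.526
v 2.16 1.386 -3.184
v 2.599 1.228 -2.775
v 1.639 2.197 -1.368
v 1.2 2.354 -1.776
v 2.701 1.561 -2.935
v 1.74 2.53 -1.528
v 2.596 1.827 -3.19
v 1.635 2.796 -1.783
v 2.324 1.925 -3.443
v 1.364 2.893 -2.035
v 1.99 1.816 -3.596
v 1.03 2.785 -2.189
v 1.721 1.543 -3.592
v 0.761 2.512 -2.185
v 1.62 1.21 -3.432
v 0.659 2.179 -2.025
v 1.725 0.944 -3.177
v 0.764 1.913 -1.77
v 1.996 0.847 -2.925
v 1.036 1.815 -1.517
v 2.33 0.955 -2.771
v 1.37 1.924 -1.364
f 1 12 6
f 1 6 2
f 1 2 8
f 1 8 11
f 1 11 12
f 2 6 10
f 6 12 5
f 12 11 3
f 11 8 7
f 8 2 9
f 4 10 5
f 4 5 3
f 4 3 7
f 4 7 9
f 4 9 10
f 5 10 6
f 3 5 12
f 7 3 11
f 9 7 8
f 10 9 2
f 14 16 13
f 17 14 13
f 13 16 15
f 15 17 13
f 14 20 16
f 18 14 17
f 18 20 14
f 16 20 15
f 19 17 15
f 15 20 19
f 19 18 17
f 20 18 19
f 22 21 25
f 22 25 23
f 23 25 26
f 23 26 24
f 25 21 27
f 25 27 26
f 26 27 28
f 26 28 24
f 27 21 29
f 27 29 28
f 28 29 30
f 28 30 24
f 29 21 31
f 29 31 30
f 30 31 32
f 30 32 24
f 31 21 33
f 31 33 32
f 32 33 34
f 32 34 24
f 33 21 35
f 33 35 34
f 34 35 36
f 34 36 24
f 35 21 37
f 35 37 36
f 36 37 38
f 36 38 24
f 37 21 39
f 37 39 38
f 38 39 40
f 38 40 24
f 39 21 41
f 39 41 40
f 40 41 42
f 40 42 24
f 41 21 22
f 41 22 42
f 42 22 23
f 42 23 24



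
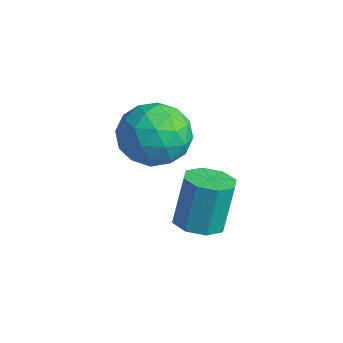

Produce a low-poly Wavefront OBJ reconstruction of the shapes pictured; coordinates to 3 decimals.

v 1.931 -1.882 2.421
v 2.589 -0.989 2.317
v 2.971 -2.491 3.763
v 3.629 -1.598 3.659
v 2.592 -1.483 4.051
v 1.949 -1.107 3.222
v 3.611 -2.373 2.858
v 2.968 -1.997 2.029
v 3.627 -1.292 2.587
v 2.998 -0.742 3.324
v 2.562 -2.738 2.756
v 1.933 -2.188 3.493
v 2.169 -1.382 2.251
v 3.391 -2.098 3.829
v 2.782 -2.031 4.059
v 3.169 -1.505 3.998
v 1.793 -1.452 2.783
v 2.18 -0.926 2.722
v 2.181 -1.217 3.741
v 3.38 -2.554 3.358
v 3.767 -2.028 3.297
v 2.391 -1.975 2.082
v 2.778 -1.449 2.021
v 3.379 -2.263 2.339
v 3.166 -1.035 2.348
v 3.777 -1.393 3.137
v 3.766 -1.849 2.667
v 3.388 -1.628 2.179
v 2.796 -0.712 2.782
v 3.407 -1.07 3.571
v 2.797 -1.003 3.801
v 2.42 -0.781 3.314
v 3.406 -0.89 2.941
v 2.153 -2.41 2.509
v 2.764 -2.768 3.298
v 3.14 -2.699 2.766
v 2.763 -2.477 2.279
v 1.783 -2.087 2.943
v 2.394 -2.445 3.732
v 2.172 -1.852 3.901
v 1.794 -1.631 3.413
v 2.154 -2.59 3.139
v 3.963 -1.079 -0.297
v 4.658 -0.749 -0.332
v 4.512 -0.272 1.261
v 3.817 -0.601 1.297
v 4.224 -0.379 -0.483
v 4.079 0.099 1.111
v 3.638 -0.419 -0.524
v 3.493 0.059 1.07
v 3.242 -0.845 -0.433
v 3.096 -0.368 1.161
v 3.268 -1.408 -0.261
v 3.122 -0.931 1.332
v 3.701 -1.779 -0.111
v 3.556 -1.301 1.483
v 4.287 -1.739 -0.07
v 4.142 -1.261 1.524
v 4.684 -1.312 -0.161
v 4.538 -0.835 1.433
f 1 38 17
f 38 12 41
f 17 41 6
f 38 41 17
f 1 17 13
f 17 6 18
f 13 18 2
f 17 18 13
f 1 13 22
f 13 2 23
f 22 23 8
f 13 23 22
f 1 22 34
f 22 8 37
f 34 37 11
f 22 37 34
f 1 34 38
f 34 11 42
f 38 42 12
f 34 42 38
f 2 18 29
f 18 6 32
f 29 32 10
f 18 32 29
f 6 41 19
f 41 12 40
f 19 40 5
f 41 40 19
f 12 42 39
f 42 11 35
f 39 35 3
f 42 35 39
f 11 37 36
f 37 8 24
f 36 24 7
f 37 24 36
f 8 23 28
f 23 2 25
f 28 25 9
f 23 25 28
f 4 30 16
f 30 10 31
f 16 31 5
f 30 31 16
f 4 16 14
f 16 5 15
f 14 15 3
f 16 15 14
f 4 14 21
f 14 3 20
f 21 20 7
f 14 20 21
f 4 21 26
f 21 7 27
f 26 27 9
f 21 27 26
f 4 26 30
f 26 9 33
f 30 33 10
f 26 33 30
f 5 31 19
f 31 10 32
f 19 32 6
f 31 32 19
f 3 15 39
f 15 5 40
f 39 40 12
f 15 40 39
f 7 20 36
f 20 3 35
f 36 35 11
f 20 35 36
f 9 27 28
f 27 7 24
f 28 24 8
f 27 24 28
f 10 33 29
f 33 9 25
f 29 25 2
f 33 25 29
f 44 43 47
f 44 47 45
f 45 47 48
f 45 48 46
f 47 43 49
f 47 49 48
f 48 49 50
f 48 50 46
f 49 43 51
f 49 51 50
f 50 51 52
f 50 52 46
f 51 43 53
f 51 53 52
f 52 53 54
f 52 54 46
f 53 43 55
f 53 55 54
f 54 55 56
f 54 56 46
f 55 43 57
f 55 57 56
f 56 57 58
f 56 58 46
f 57 43 59
f 57 59 58
f 58 59 60
f 58 60 46
f 59 43 44
f 59 44 60
f 60 44 45
f 60 45 46



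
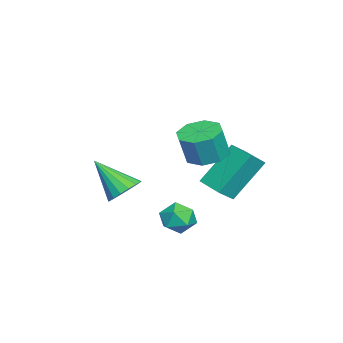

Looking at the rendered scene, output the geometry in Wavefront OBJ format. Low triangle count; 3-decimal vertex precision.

v -0.81 2.447 -2.482
v -0.175 2.688 -2.225
v -0.245 1.652 -3.135
v 0.39 1.893 -2.878
v -0.068 1.539 -2.441
v -0.417 2.03 -2.037
v -0.003 2.31 -3.323
v -0.352 2.801 -2.919
v 0.324 2.603 -2.745
v 0.283 2.126 -2.199
v -0.703 2.214 -3.161
v -0.744 1.737 -2.615
v -0.921 0.147 -1.919
v -0.399 -0.286 -2.188
v -1.259 -1.027 -0.681
v -0.231 -0.088 -1.954
v -0.221 0.164 -1.712
v -0.372 0.412 -1.518
v -0.648 0.6 -1.416
v -0.987 0.684 -1.428
v -1.311 0.645 -1.554
v -1.545 0.492 -1.763
v -1.637 0.26 -2.008
v -1.564 0.002 -2.232
v -1.344 -0.222 -2.385
v -1.028 -0.362 -2.431
v -0.686 -0.385 -2.36
v -2.18 2.52 -1.741
v -2.936 3.503 -0.198
v -2.728 2.925 -2.267
v -3.484 3.908 -0.723
v -1.416 3.352 -1.897
v -2.172 4.335 -0.353
v -1.964 3.757 -2.422
v -2.72 4.74 -0.879
v -0.31 3.145 0.406
v 0.283 3.694 0.342
v 0.602 3.483 1.49
v 0.01 2.935 1.554
v -0.251 3.943 0.536
v 0.068 3.732 1.684
v -0.819 3.724 0.654
v -0.5 3.514 1.802
v -1.089 3.167 0.626
v -0.77 2.956 1.774
v -0.902 2.597 0.47
v -0.583 2.386 1.618
v -0.368 2.348 0.276
v -0.049 2.137 1.424
v 0.2 2.566 0.158
v 0.519 2.356 1.306
v 0.47 3.124 0.186
v 0.789 2.913 1.334
f 1 12 6
f 1 6 2
f 1 2 8
f 1 8 11
f 1 11 12
f 2 6 10
f 6 12 5
f 12 11 3
f 11 8 7
f 8 2 9
f 4 10 5
f 4 5 3
f 4 3 7
f 4 7 9
f 4 9 10
f 5 10 6
f 3 5 12
f 7 3 11
f 9 7 8
f 10 9 2
f 14 13 16
f 14 16 15
f 16 13 17
f 16 17 15
f 17 13 18
f 17 18 15
f 18 13 19
f 18 19 15
f 19 13 20
f 19 20 15
f 20 13 21
f 20 21 15
f 21 13 22
f 21 22 15
f 22 13 23
f 22 23 15
f 23 13 24
f 23 24 15
f 24 13 25
f 24 25 15
f 25 13 26
f 25 26 15
f 26 13 27
f 26 27 15
f 27 13 14
f 27 14 15
f 29 31 28
f 32 29 28
f 28 31 30
f 30 32 28
f 29 35 31
f 33 29 32
f 33 35 29
f 31 35 30
f 34 32 30
f 30 35 34
f 34 33 32
f 35 33 34
f 37 36 40
f 37 40 38
f 38 40 41
f 38 41 39
f 40 36 42
f 40 42 41
f 41 42 43
f 41 43 39
f 42 36 44
f 42 44 43
f 43 44 45
f 43 45 39
f 44 36 46
f 44 46 45
f 45 46 47
f 45 47 39
f 46 36 48
f 46 48 47
f 47 48 49
f 47 49 39
f 48 36 50
f 48 50 49
f 49 50 51
f 49 51 39
f 50 36 52
f 50 52 51
f 51 52 53
f 51 53 39
f 52 36 37
f 52 37 53
f 53 37 38
f 53 38 39



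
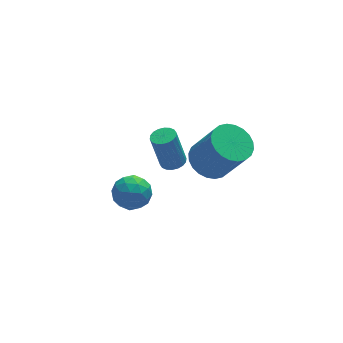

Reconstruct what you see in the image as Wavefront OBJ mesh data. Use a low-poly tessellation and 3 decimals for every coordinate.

v -2.07 -2.861 3.323
v -1.521 -2.738 3.976
v -2.199 -4.202 3.684
v -1.65 -4.079 4.337
v -2.434 -3.721 4.359
v -2.354 -2.892 4.136
v -1.366 -4.048 3.524
v -1.286 -3.219 3.301
v -1.086 -3.471 4.1
v -1.746 -3.269 4.617
v -1.974 -3.671 3.043
v -2.634 -3.469 3.56
v -1.784 -2.682 3.618
v -1.936 -4.258 4.042
v -2.396 -4.048 4.055
v -2.074 -3.975 4.439
v -2.274 -2.772 3.712
v -1.951 -2.7 4.096
v -2.488 -3.278 4.321
v -1.769 -4.24 3.564
v -1.446 -4.168 3.948
v -1.646 -2.965 3.221
v -1.324 -2.892 3.605
v -1.232 -3.662 3.339
v -1.206 -3.04 4.075
v -1.281 -3.829 4.287
v -1.114 -3.811 3.809
v -1.068 -3.323 3.678
v -1.594 -2.921 4.378
v -1.67 -3.71 4.591
v -2.13 -3.499 4.604
v -2.084 -3.012 4.472
v -1.338 -3.353 4.451
v -2.05 -3.23 3.069
v -2.126 -4.019 3.282
v -1.636 -3.928 3.188
v -1.59 -3.441 3.056
v -2.439 -3.111 3.373
v -2.514 -3.9 3.585
v -2.652 -3.617 3.982
v -2.606 -3.129 3.851
v -2.382 -3.587 3.209
v 2.693 0.19 0.808
v 3.604 0.614 0.629
v 4.338 -0.187 2.473
v 3.427 -0.61 2.652
v 3.421 0.905 0.829
v 4.154 0.104 2.673
v 3.127 1.088 1.025
v 3.86 0.287 2.869
v 2.767 1.134 1.189
v 3.5 0.333 3.033
v 2.395 1.036 1.294
v 3.129 0.236 3.138
v 2.069 0.81 1.325
v 2.803 0.009 3.169
v 1.839 0.489 1.278
v 2.572 -0.311 3.122
v 1.738 0.123 1.159
v 2.471 -0.678 3.003
v 1.782 -0.233 0.987
v 2.516 -1.034 2.831
v 1.966 -0.524 0.787
v 2.699 -1.325 2.631
v 2.26 -0.707 0.591
v 2.993 -1.508 2.435
v 2.62 -0.753 0.427
v 3.353 -1.554 2.271
v 2.991 -0.656 0.322
v 3.725 -1.456 2.166
v 3.317 -0.429 0.291
v 4.051 -1.23 2.135
v 3.548 -0.109 0.338
v 4.281 -0.909 2.182
v 3.649 0.258 0.457
v 4.382 -0.543 2.301
v 1.592 1.852 -0.627
v 2.17 1.766 -0.492
v 1.786 2.001 1.302
v 1.208 2.088 1.167
v 2.157 2.03 -0.53
v 1.773 2.265 1.265
v 2.032 2.259 -0.586
v 1.648 2.494 1.208
v 1.819 2.407 -0.651
v 1.436 2.642 1.143
v 1.562 2.446 -0.711
v 1.178 2.681 1.083
v 1.311 2.367 -0.755
v 0.927 2.602 1.04
v 1.115 2.186 -0.773
v 0.731 2.421 1.021
v 1.014 1.939 -0.762
v 0.63 2.174 1.032
v 1.027 1.675 -0.725
v 0.643 1.91 1.07
v 1.152 1.446 -0.668
v 0.768 1.681 1.126
v 1.364 1.298 -0.603
v 0.981 1.533 1.191
v 1.622 1.259 -0.543
v 1.238 1.494 1.251
v 1.873 1.338 -0.5
v 1.489 1.573 1.295
v 2.069 1.519 -0.481
v 1.685 1.754 1.313
f 1 38 17
f 38 12 41
f 17 41 6
f 38 41 17
f 1 17 13
f 17 6 18
f 13 18 2
f 17 18 13
f 1 13 22
f 13 2 23
f 22 23 8
f 13 23 22
f 1 22 34
f 22 8 37
f 34 37 11
f 22 37 34
f 1 34 38
f 34 11 42
f 38 42 12
f 34 42 38
f 2 18 29
f 18 6 32
f 29 32 10
f 18 32 29
f 6 41 19
f 41 12 40
f 19 40 5
f 41 40 19
f 12 42 39
f 42 11 35
f 39 35 3
f 42 35 39
f 11 37 36
f 37 8 24
f 36 24 7
f 37 24 36
f 8 23 28
f 23 2 25
f 28 25 9
f 23 25 28
f 4 30 16
f 30 10 31
f 16 31 5
f 30 31 16
f 4 16 14
f 16 5 15
f 14 15 3
f 16 15 14
f 4 14 21
f 14 3 20
f 21 20 7
f 14 20 21
f 4 21 26
f 21 7 27
f 26 27 9
f 21 27 26
f 4 26 30
f 26 9 33
f 30 33 10
f 26 33 30
f 5 31 19
f 31 10 32
f 19 32 6
f 31 32 19
f 3 15 39
f 15 5 40
f 39 40 12
f 15 40 39
f 7 20 36
f 20 3 35
f 36 35 11
f 20 35 36
f 9 27 28
f 27 7 24
f 28 24 8
f 27 24 28
f 10 33 29
f 33 9 25
f 29 25 2
f 33 25 29
f 44 43 47
f 44 47 45
f 45 47 48
f 45 48 46
f 47 43 49
f 47 49 48
f 48 49 50
f 48 50 46
f 49 43 51
f 49 51 50
f 50 51 52
f 50 52 46
f 51 43 53
f 51 53 52
f 52 53 54
f 52 54 46
f 53 43 55
f 53 55 54
f 54 55 56
f 54 56 46
f 55 43 57
f 55 57 56
f 56 57 58
f 56 58 46
f 57 43 59
f 57 59 58
f 58 59 60
f 58 60 46
f 59 43 61
f 59 61 60
f 60 61 62
f 60 62 46
f 61 43 63
f 61 63 62
f 62 63 64
f 62 64 46
f 63 43 65
f 63 65 64
f 64 65 66
f 64 66 46
f 65 43 67
f 65 67 66
f 66 67 68
f 66 68 46
f 67 43 69
f 67 69 68
f 68 69 70
f 68 70 46
f 69 43 71
f 69 71 70
f 70 71 72
f 70 72 46
f 71 43 73
f 71 73 72
f 72 73 74
f 72 74 46
f 73 43 75
f 73 75 74
f 74 75 76
f 74 76 46
f 75 43 44
f 75 44 76
f 76 44 45
f 76 45 46
f 78 77 81
f 78 81 79
f 79 81 82
f 79 82 80
f 81 77 83
f 81 83 82
f 82 83 84
f 82 84 80
f 83 77 85
f 83 85 84
f 84 85 86
f 84 86 80
f 85 77 87
f 85 87 86
f 86 87 88
f 86 88 80
f 87 77 89
f 87 89 88
f 88 89 90
f 88 90 80
f 89 77 91
f 89 91 90
f 90 91 92
f 90 92 80
f 91 77 93
f 91 93 92
f 92 93 94
f 92 94 80
f 93 77 95
f 93 95 94
f 94 95 96
f 94 96 80
f 95 77 97
f 95 97 96
f 96 97 98
f 96 98 80
f 97 77 99
f 97 99 98
f 98 99 100
f 98 100 80
f 99 77 101
f 99 101 100
f 100 101 102
f 100 102 80
f 101 77 103
f 101 103 102
f 102 103 104
f 102 104 80
f 103 77 105
f 103 105 104
f 104 105 106
f 104 106 80
f 105 77 78
f 105 78 106
f 106 78 79
f 106 79 80



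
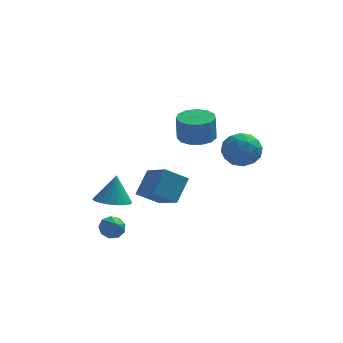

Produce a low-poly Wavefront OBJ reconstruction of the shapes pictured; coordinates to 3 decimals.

v -1.031 1.04 -2.04
v -2.203 0.812 -1.271
v -0.46 2.065 -0.865
v -1.632 1.836 -0.096
v -0.068 -0.616 -1.064
v -1.24 -0.845 -0.295
v 0.503 0.408 0.111
v -0.669 0.18 0.88
v -3.266 -1.859 -2.171
v -2.918 -1.401 -1.773
v -2.934 -2.721 -1.469
v -3.368 -1.446 -1.616
v -3.77 -1.684 -1.719
v -3.936 -2.005 -2.033
v -3.789 -2.257 -2.412
v -3.397 -2.324 -2.679
v -2.943 -2.173 -2.708
v -2.641 -1.875 -2.486
v -2.631 -1.57 -2.117
v 0.885 3.019 1.772
v 1.896 2.823 1.793
v 1.846 2.726 3.289
v 0.835 2.921 3.268
v 1.84 3.4 1.828
v 1.791 3.302 3.324
v 1.481 3.855 1.846
v 1.432 3.758 3.342
v 0.932 4.045 1.84
v 0.883 3.948 3.336
v 0.369 3.909 1.813
v 0.32 3.812 3.309
v -0.031 3.491 1.773
v -0.08 3.393 3.269
v -0.14 2.922 1.732
v -0.189 2.825 3.228
v 0.076 2.384 1.704
v 0.027 2.287 3.2
v 0.549 2.048 1.698
v 0.5 1.95 3.194
v 1.129 2.02 1.715
v 1.079 1.922 3.211
v 1.631 2.309 1.75
v 1.581 2.211 3.246
v -3.336 -0.18 -1.226
v -2.804 0.623 -1.529
v -3.124 0.28 0.366
v -3.225 0.78 -1.518
v -3.668 0.748 -1.449
v -4.045 0.531 -1.336
v -4.282 0.174 -1.201
v -4.332 -0.253 -1.071
v -4.184 -0.666 -0.972
v -3.869 -0.983 -0.922
v -3.448 -1.14 -0.933
v -3.005 -1.107 -1.002
v -2.628 -0.891 -1.115
v -2.391 -0.534 -1.25
v -2.341 -0.106 -1.38
v -2.488 0.306 -1.48
v 2.331 -2.275 3.467
v 3.202 -1.809 3.884
v 2.938 -3.831 3.936
v 3.809 -3.365 4.353
v 2.853 -3.229 4.819
v 2.477 -2.267 4.529
v 3.663 -3.373 3.291
v 3.287 -2.411 3.001
v 4.025 -2.488 3.776
v 3.524 -2.398 4.72
v 2.616 -3.242 3.1
v 2.115 -3.152 4.044
v 2.713 -1.905 3.634
v 3.427 -3.735 4.186
v 2.865 -3.654 4.459
v 3.377 -3.381 4.705
v 2.287 -2.174 4.013
v 2.799 -1.9 4.259
v 2.594 -2.735 4.808
v 3.341 -3.74 3.561
v 3.853 -3.466 3.807
v 2.763 -2.259 3.115
v 3.275 -1.986 3.361
v 3.546 -2.905 3.012
v 3.709 -2.03 3.816
v 4.066 -2.945 4.092
v 3.98 -2.95 3.467
v 3.759 -2.385 3.297
v 3.415 -1.978 4.371
v 3.772 -2.893 4.647
v 3.209 -2.812 4.92
v 2.989 -2.247 4.75
v 3.898 -2.377 4.307
v 2.368 -2.747 3.173
v 2.725 -3.662 3.449
v 3.151 -3.393 3.07
v 2.931 -2.828 2.9
v 2.074 -2.695 3.728
v 2.431 -3.61 4.004
v 2.381 -3.255 4.523
v 2.16 -2.69 4.353
v 2.242 -3.263 3.513
f 2 4 1
f 5 2 1
f 1 4 3
f 3 5 1
f 2 8 4
f 6 2 5
f 6 8 2
f 4 8 3
f 7 5 3
f 3 8 7
f 7 6 5
f 8 6 7
f 10 9 12
f 10 12 11
f 12 9 13
f 12 13 11
f 13 9 14
f 13 14 11
f 14 9 15
f 14 15 11
f 15 9 16
f 15 16 11
f 16 9 17
f 16 17 11
f 17 9 18
f 17 18 11
f 18 9 19
f 18 19 11
f 19 9 10
f 19 10 11
f 21 20 24
f 21 24 22
f 22 24 25
f 22 25 23
f 24 20 26
f 24 26 25
f 25 26 27
f 25 27 23
f 26 20 28
f 26 28 27
f 27 28 29
f 27 29 23
f 28 20 30
f 28 30 29
f 29 30 31
f 29 31 23
f 30 20 32
f 30 32 31
f 31 32 33
f 31 33 23
f 32 20 34
f 32 34 33
f 33 34 35
f 33 35 23
f 34 20 36
f 34 36 35
f 35 36 37
f 35 37 23
f 36 20 38
f 36 38 37
f 37 38 39
f 37 39 23
f 38 20 40
f 38 40 39
f 39 40 41
f 39 41 23
f 40 20 42
f 40 42 41
f 41 42 43
f 41 43 23
f 42 20 21
f 42 21 43
f 43 21 22
f 43 22 23
f 45 44 47
f 45 47 46
f 47 44 48
f 47 48 46
f 48 44 49
f 48 49 46
f 49 44 50
f 49 50 46
f 50 44 51
f 50 51 46
f 51 44 52
f 51 52 46
f 52 44 53
f 52 53 46
f 53 44 54
f 53 54 46
f 54 44 55
f 54 55 46
f 55 44 56
f 55 56 46
f 56 44 57
f 56 57 46
f 57 44 58
f 57 58 46
f 58 44 59
f 58 59 46
f 59 44 45
f 59 45 46
f 60 97 76
f 97 71 100
f 76 100 65
f 97 100 76
f 60 76 72
f 76 65 77
f 72 77 61
f 76 77 72
f 60 72 81
f 72 61 82
f 81 82 67
f 72 82 81
f 60 81 93
f 81 67 96
f 93 96 70
f 81 96 93
f 60 93 97
f 93 70 101
f 97 101 71
f 93 101 97
f 61 77 88
f 77 65 91
f 88 91 69
f 77 91 88
f 65 100 78
f 100 71 99
f 78 99 64
f 100 99 78
f 71 101 98
f 101 70 94
f 98 94 62
f 101 94 98
f 70 96 95
f 96 67 83
f 95 83 66
f 96 83 95
f 67 82 87
f 82 61 84
f 87 84 68
f 82 84 87
f 63 89 75
f 89 69 90
f 75 90 64
f 89 90 75
f 63 75 73
f 75 64 74
f 73 74 62
f 75 74 73
f 63 73 80
f 73 62 79
f 80 79 66
f 73 79 80
f 63 80 85
f 80 66 86
f 85 86 68
f 80 86 85
f 63 85 89
f 85 68 92
f 89 92 69
f 85 92 89
f 64 90 78
f 90 69 91
f 78 91 65
f 90 91 78
f 62 74 98
f 74 64 99
f 98 99 71
f 74 99 98
f 66 79 95
f 79 62 94
f 95 94 70
f 79 94 95
f 68 86 87
f 86 66 83
f 87 83 67
f 86 83 87
f 69 92 88
f 92 68 84
f 88 84 61
f 92 84 88



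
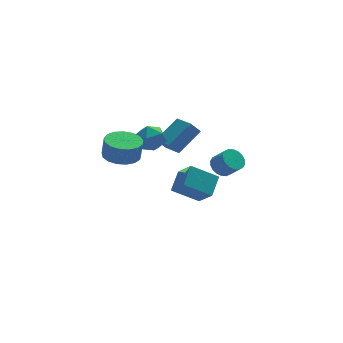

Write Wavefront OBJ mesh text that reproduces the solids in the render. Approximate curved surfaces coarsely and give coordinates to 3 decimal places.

v 3.7 1.828 -3.155
v 4.345 1.691 -3.643
v 4.905 1.014 -2.712
v 4.26 1.152 -2.225
v 4.436 2.001 -3.473
v 4.996 1.324 -2.542
v 4.382 2.276 -3.24
v 4.942 1.599 -2.309
v 4.192 2.463 -2.99
v 4.752 1.786 -2.059
v 3.905 2.524 -2.773
v 4.465 1.847 -1.842
v 3.578 2.448 -2.632
v 4.138 1.771 -1.701
v 3.274 2.248 -2.594
v 3.834 1.571 -1.663
v 3.055 1.966 -2.668
v 3.615 1.289 -1.737
v 2.964 1.656 -2.838
v 3.524 0.979 -1.907
v 3.018 1.381 -3.071
v 3.578 0.704 -2.14
v 3.208 1.194 -3.321
v 3.768 0.517 -2.39
v 3.495 1.133 -3.538
v 4.055 0.456 -2.607
v 3.822 1.209 -3.679
v 4.382 0.532 -2.748
v 4.126 1.409 -3.717
v 4.686 0.732 -2.786
v -3.555 -2.71 2.044
v -2.656 -3.333 1.92
v -2.527 -3.392 3.152
v -3.425 -2.77 3.276
v -2.469 -2.841 1.924
v -2.34 -2.9 3.156
v -2.53 -2.319 1.956
v -2.401 -2.378 3.187
v -2.826 -1.887 2.007
v -2.697 -1.946 3.239
v -3.289 -1.643 2.068
v -3.16 -1.702 3.299
v -3.813 -1.644 2.122
v -3.684 -1.703 3.354
v -4.277 -1.889 2.159
v -4.148 -1.948 3.391
v -4.576 -2.323 2.17
v -4.447 -2.382 3.402
v -4.641 -2.845 2.151
v -4.512 -2.904 3.383
v -4.457 -3.336 2.108
v -4.328 -3.395 3.34
v -4.066 -3.684 2.051
v -3.937 -3.743 3.283
v -3.558 -3.809 1.992
v -3.429 -3.868 3.223
v -3.049 -3.682 1.944
v -2.92 -3.742 3.176
v -0.207 -0.475 0.831
v 1.287 0.188 2
v -0.532 1.174 0.31
v 0.963 1.838 1.479
v 0.377 -0.578 0.141
v 1.872 0.086 1.31
v 0.053 1.072 -0.38
v 1.547 1.735 0.789
v -2.104 -1.038 1.739
v -1.122 -0.838 1.862
v -1.998 -2.242 2.838
v -1.016 -2.042 2.961
v -1.71 -1.384 3.285
v -1.776 -0.64 2.606
v -1.344 -2.44 2.094
v -1.41 -1.696 1.415
v -0.653 -1.704 2.082
v -0.879 -1.052 2.818
v -2.241 -2.028 1.882
v -2.467 -1.376 2.618
v 2.028 0.825 -5.306
v 2.466 -0.334 -4.112
v 0.412 1.236 -4.314
v 0.85 0.077 -3.121
v 2.79 1.923 -4.519
v 3.228 0.764 -3.326
v 1.174 2.334 -3.528
v 1.612 1.175 -2.334
f 2 1 5
f 2 5 3
f 3 5 6
f 3 6 4
f 5 1 7
f 5 7 6
f 6 7 8
f 6 8 4
f 7 1 9
f 7 9 8
f 8 9 10
f 8 10 4
f 9 1 11
f 9 11 10
f 10 11 12
f 10 12 4
f 11 1 13
f 11 13 12
f 12 13 14
f 12 14 4
f 13 1 15
f 13 15 14
f 14 15 16
f 14 16 4
f 15 1 17
f 15 17 16
f 16 17 18
f 16 18 4
f 17 1 19
f 17 19 18
f 18 19 20
f 18 20 4
f 19 1 21
f 19 21 20
f 20 21 22
f 20 22 4
f 21 1 23
f 21 23 22
f 22 23 24
f 22 24 4
f 23 1 25
f 23 25 24
f 24 25 26
f 24 26 4
f 25 1 27
f 25 27 26
f 26 27 28
f 26 28 4
f 27 1 29
f 27 29 28
f 28 29 30
f 28 30 4
f 29 1 2
f 29 2 30
f 30 2 3
f 30 3 4
f 32 31 35
f 32 35 33
f 33 35 36
f 33 36 34
f 35 31 37
f 35 37 36
f 36 37 38
f 36 38 34
f 37 31 39
f 37 39 38
f 38 39 40
f 38 40 34
f 39 31 41
f 39 41 40
f 40 41 42
f 40 42 34
f 41 31 43
f 41 43 42
f 42 43 44
f 42 44 34
f 43 31 45
f 43 45 44
f 44 45 46
f 44 46 34
f 45 31 47
f 45 47 46
f 46 47 48
f 46 48 34
f 47 31 49
f 47 49 48
f 48 49 50
f 48 50 34
f 49 31 51
f 49 51 50
f 50 51 52
f 50 52 34
f 51 31 53
f 51 53 52
f 52 53 54
f 52 54 34
f 53 31 55
f 53 55 54
f 54 55 56
f 54 56 34
f 55 31 57
f 55 57 56
f 56 57 58
f 56 58 34
f 57 31 32
f 57 32 58
f 58 32 33
f 58 33 34
f 60 62 59
f 63 60 59
f 59 62 61
f 61 63 59
f 60 66 62
f 64 60 63
f 64 66 60
f 62 66 61
f 65 63 61
f 61 66 65
f 65 64 63
f 66 64 65
f 67 78 72
f 67 72 68
f 67 68 74
f 67 74 77
f 67 77 78
f 68 72 76
f 72 78 71
f 78 77 69
f 77 74 73
f 74 68 75
f 70 76 71
f 70 71 69
f 70 69 73
f 70 73 75
f 70 75 76
f 71 76 72
f 69 71 78
f 73 69 77
f 75 73 74
f 76 75 68
f 80 82 79
f 83 80 79
f 79 82 81
f 81 83 79
f 80 86 82
f 84 80 83
f 84 86 80
f 82 86 81
f 85 83 81
f 81 86 85
f 85 84 83
f 86 84 85



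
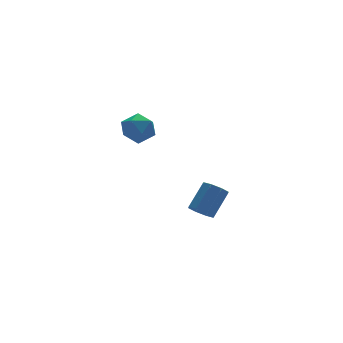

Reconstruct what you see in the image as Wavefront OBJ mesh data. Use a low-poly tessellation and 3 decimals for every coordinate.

v -2.261 -4.217 3.568
v -1.758 -3.418 2.936
v -0.682 -4.502 4.464
v -0.179 -3.703 3.832
v -0.968 -3.411 4.595
v -1.944 -3.234 4.041
v -0.496 -4.686 3.359
v -1.472 -4.509 2.805
v -0.668 -3.708 2.807
v -0.959 -2.92 3.571
v -1.481 -5 3.829
v -1.772 -4.212 4.593
v 2.837 -3.87 -4.474
v 3.339 -3.504 -5.111
v 4.644 -2.843 -3.703
v 4.143 -3.21 -3.066
v 2.866 -3.075 -4.873
v 4.171 -2.415 -3.466
v 2.376 -3.113 -4.401
v 3.681 -2.452 -2.994
v 2.156 -3.594 -3.972
v 3.462 -2.933 -2.564
v 2.336 -4.237 -3.837
v 3.641 -3.576 -2.429
v 2.809 -4.665 -4.074
v 4.114 -4.005 -2.667
v 3.299 -4.628 -4.546
v 4.604 -3.967 -3.139
v 3.518 -4.147 -4.976
v 4.824 -3.486 -3.568
f 1 12 6
f 1 6 2
f 1 2 8
f 1 8 11
f 1 11 12
f 2 6 10
f 6 12 5
f 12 11 3
f 11 8 7
f 8 2 9
f 4 10 5
f 4 5 3
f 4 3 7
f 4 7 9
f 4 9 10
f 5 10 6
f 3 5 12
f 7 3 11
f 9 7 8
f 10 9 2
f 14 13 17
f 14 17 15
f 15 17 18
f 15 18 16
f 17 13 19
f 17 19 18
f 18 19 20
f 18 20 16
f 19 13 21
f 19 21 20
f 20 21 22
f 20 22 16
f 21 13 23
f 21 23 22
f 22 23 24
f 22 24 16
f 23 13 25
f 23 25 24
f 24 25 26
f 24 26 16
f 25 13 27
f 25 27 26
f 26 27 28
f 26 28 16
f 27 13 29
f 27 29 28
f 28 29 30
f 28 30 16
f 29 13 14
f 29 14 30
f 30 14 15
f 30 15 16



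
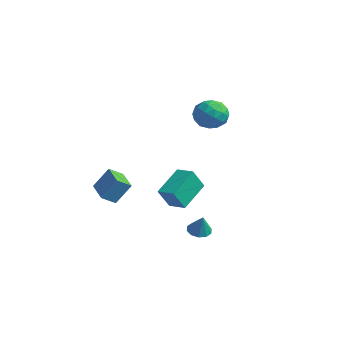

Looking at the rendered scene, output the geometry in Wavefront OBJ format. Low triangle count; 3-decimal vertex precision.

v -0.814 3.55 4.241
v -0.115 4.217 3.605
v 0.255 2.063 3.855
v 0.954 2.73 3.219
v 0.92 2.858 4.369
v 0.26 3.777 4.607
v -0.12 2.503 2.853
v -0.78 3.422 3.091
v 0.314 3.57 2.747
v 0.957 3.789 3.684
v -0.817 2.491 3.776
v -0.174 2.71 4.713
v -0.558 4.014 3.956
v 0.698 2.266 3.504
v 0.678 2.341 4.179
v 1.089 2.733 3.805
v -0.338 3.755 4.545
v 0.073 4.147 4.172
v 0.681 3.348 4.621
v 0.067 2.133 3.288
v 0.478 2.525 2.915
v -0.949 3.547 3.655
v -0.538 3.939 3.281
v -0.541 2.932 2.839
v 0.105 4.026 3.079
v 0.733 3.152 2.852
v 0.102 3.018 2.637
v -0.286 3.559 2.777
v 0.483 4.155 3.629
v 1.111 3.281 3.403
v 1.091 3.356 4.078
v 0.703 3.896 4.218
v 0.735 3.774 3.125
v -0.971 2.999 4.057
v -0.343 2.125 3.831
v -0.563 2.384 3.242
v -0.951 2.924 3.382
v -0.593 3.128 4.608
v 0.035 2.254 4.381
v 0.426 2.721 4.683
v 0.038 3.262 4.823
v -0.595 2.506 4.335
v 1.86 1.211 -4.604
v 2.537 1.261 -4.924
v 2.46 1.089 -3.356
v 2.397 1.69 -4.815
v 2.053 1.936 -4.626
v 1.635 1.905 -4.428
v 1.303 1.609 -4.297
v 1.184 1.161 -4.284
v 1.323 0.732 -4.393
v 1.667 0.487 -4.582
v 2.085 0.518 -4.78
v 2.417 0.814 -4.911
v 3.541 -1.862 -1.38
v 3.644 -2.683 -0.081
v 2.867 -0.161 -0.251
v 2.969 -0.982 1.048
v 4.631 -1.518 -1.248
v 4.733 -2.339 0.051
v 3.956 0.183 -0.119
v 4.059 -0.638 1.18
v -4.649 -2.138 -2.563
v -4.192 -1.32 -1.168
v -4.529 -1.222 -3.14
v -4.073 -0.403 -1.746
v -2.947 -2.557 -2.874
v -2.491 -1.738 -1.48
v -2.828 -1.64 -3.452
v -2.371 -0.822 -2.057
f 1 38 17
f 38 12 41
f 17 41 6
f 38 41 17
f 1 17 13
f 17 6 18
f 13 18 2
f 17 18 13
f 1 13 22
f 13 2 23
f 22 23 8
f 13 23 22
f 1 22 34
f 22 8 37
f 34 37 11
f 22 37 34
f 1 34 38
f 34 11 42
f 38 42 12
f 34 42 38
f 2 18 29
f 18 6 32
f 29 32 10
f 18 32 29
f 6 41 19
f 41 12 40
f 19 40 5
f 41 40 19
f 12 42 39
f 42 11 35
f 39 35 3
f 42 35 39
f 11 37 36
f 37 8 24
f 36 24 7
f 37 24 36
f 8 23 28
f 23 2 25
f 28 25 9
f 23 25 28
f 4 30 16
f 30 10 31
f 16 31 5
f 30 31 16
f 4 16 14
f 16 5 15
f 14 15 3
f 16 15 14
f 4 14 21
f 14 3 20
f 21 20 7
f 14 20 21
f 4 21 26
f 21 7 27
f 26 27 9
f 21 27 26
f 4 26 30
f 26 9 33
f 30 33 10
f 26 33 30
f 5 31 19
f 31 10 32
f 19 32 6
f 31 32 19
f 3 15 39
f 15 5 40
f 39 40 12
f 15 40 39
f 7 20 36
f 20 3 35
f 36 35 11
f 20 35 36
f 9 27 28
f 27 7 24
f 28 24 8
f 27 24 28
f 10 33 29
f 33 9 25
f 29 25 2
f 33 25 29
f 44 43 46
f 44 46 45
f 46 43 47
f 46 47 45
f 47 43 48
f 47 48 45
f 48 43 49
f 48 49 45
f 49 43 50
f 49 50 45
f 50 43 51
f 50 51 45
f 51 43 52
f 51 52 45
f 52 43 53
f 52 53 45
f 53 43 54
f 53 54 45
f 54 43 44
f 54 44 45
f 56 58 55
f 59 56 55
f 55 58 57
f 57 59 55
f 56 62 58
f 60 56 59
f 60 62 56
f 58 62 57
f 61 59 57
f 57 62 61
f 61 60 59
f 62 60 61
f 64 66 63
f 67 64 63
f 63 66 65
f 65 67 63
f 64 70 66
f 68 64 67
f 68 70 64
f 66 70 65
f 69 67 65
f 65 70 69
f 69 68 67
f 70 68 69

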